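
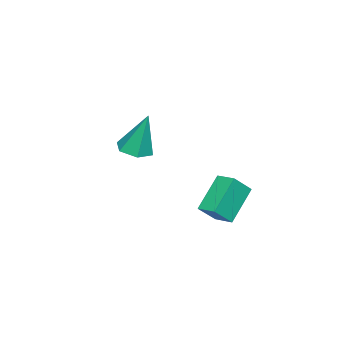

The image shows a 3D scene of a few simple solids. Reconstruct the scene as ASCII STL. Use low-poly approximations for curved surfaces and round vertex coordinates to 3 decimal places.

solid 
facet normal -0.004 -0.297 -0.955
outer loop
vertex 1.413 -1.98 -1.334
vertex 0.707 -2.43 -1.191
vertex 0.651 -1.62 -1.443
endloop
endfacet
facet normal 0.420 0.906 0.055
outer loop
vertex 1.413 -1.98 -1.334
vertex 0.651 -1.62 -1.443
vertex 0.713 -1.79 0.871
endloop
endfacet
facet normal -0.003 -0.297 -0.955
outer loop
vertex 0.651 -1.62 -1.443
vertex 0.707 -2.43 -1.191
vertex -0.056 -2.07 -1.301
endloop
endfacet
facet normal -0.524 0.848 0.076
outer loop
vertex 0.651 -1.62 -1.443
vertex -0.056 -2.07 -1.301
vertex 0.713 -1.79 0.871
endloop
endfacet
facet normal -0.003 -0.297 -0.955
outer loop
vertex -0.056 -2.07 -1.301
vertex 0.707 -2.43 -1.191
vertex -0.0 -2.88 -1.049
endloop
endfacet
facet normal -0.944 0.037 0.329
outer loop
vertex -0.056 -2.07 -1.301
vertex -0.0 -2.88 -1.049
vertex 0.713 -1.79 0.871
endloop
endfacet
facet normal -0.003 -0.296 -0.955
outer loop
vertex -0.0 -2.88 -1.049
vertex 0.707 -2.43 -1.191
vertex 0.762 -3.24 -0.94
endloop
endfacet
facet normal -0.418 -0.715 0.561
outer loop
vertex -0.0 -2.88 -1.049
vertex 0.762 -3.24 -0.94
vertex 0.713 -1.79 0.871
endloop
endfacet
facet normal -0.003 -0.296 -0.955
outer loop
vertex 0.762 -3.24 -0.94
vertex 0.707 -2.43 -1.191
vertex 1.469 -2.79 -1.082
endloop
endfacet
facet normal 0.526 -0.657 0.540
outer loop
vertex 0.762 -3.24 -0.94
vertex 1.469 -2.79 -1.082
vertex 0.713 -1.79 0.871
endloop
endfacet
facet normal -0.004 -0.297 -0.955
outer loop
vertex 1.469 -2.79 -1.082
vertex 0.707 -2.43 -1.191
vertex 1.413 -1.98 -1.334
endloop
endfacet
facet normal 0.945 0.155 0.287
outer loop
vertex 1.469 -2.79 -1.082
vertex 1.413 -1.98 -1.334
vertex 0.713 -1.79 0.871
endloop
endfacet
facet normal -0.626 0.356 -0.694
outer loop
vertex 2.25 2.753 -1.759
vertex 2.58 3.611 -1.617
vertex 3.57 2.466 -3.096
endloop
endfacet
facet normal -0.355 -0.922 -0.152
outer loop
vertex 4.34 2.029 -2.243
vertex 2.25 2.753 -1.759
vertex 3.57 2.466 -3.096
endloop
endfacet
facet normal -0.627 0.354 -0.694
outer loop
vertex 3.57 2.466 -3.096
vertex 2.58 3.611 -1.617
vertex 3.899 3.324 -2.955
endloop
endfacet
facet normal 0.694 -0.151 -0.704
outer loop
vertex 3.899 3.324 -2.955
vertex 4.34 2.029 -2.243
vertex 3.57 2.466 -3.096
endloop
endfacet
facet normal -0.694 0.151 0.704
outer loop
vertex 2.25 2.753 -1.759
vertex 3.35 3.174 -0.764
vertex 2.58 3.611 -1.617
endloop
endfacet
facet normal -0.355 -0.923 -0.152
outer loop
vertex 3.021 2.316 -0.905
vertex 2.25 2.753 -1.759
vertex 4.34 2.029 -2.243
endloop
endfacet
facet normal -0.694 0.151 0.704
outer loop
vertex 3.021 2.316 -0.905
vertex 3.35 3.174 -0.764
vertex 2.25 2.753 -1.759
endloop
endfacet
facet normal 0.355 0.922 0.152
outer loop
vertex 2.58 3.611 -1.617
vertex 3.35 3.174 -0.764
vertex 3.899 3.324 -2.955
endloop
endfacet
facet normal 0.694 -0.151 -0.704
outer loop
vertex 4.67 2.887 -2.101
vertex 4.34 2.029 -2.243
vertex 3.899 3.324 -2.955
endloop
endfacet
facet normal 0.355 0.923 0.152
outer loop
vertex 3.899 3.324 -2.955
vertex 3.35 3.174 -0.764
vertex 4.67 2.887 -2.101
endloop
endfacet
facet normal 0.626 -0.356 0.694
outer loop
vertex 4.67 2.887 -2.101
vertex 3.021 2.316 -0.905
vertex 4.34 2.029 -2.243
endloop
endfacet
facet normal 0.626 -0.354 0.694
outer loop
vertex 3.35 3.174 -0.764
vertex 3.021 2.316 -0.905
vertex 4.67 2.887 -2.101
endloop
endfacet

endsolid


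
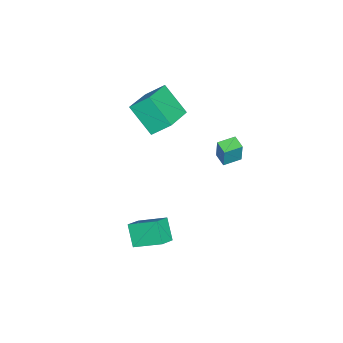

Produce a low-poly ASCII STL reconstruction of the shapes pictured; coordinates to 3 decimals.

solid 
facet normal -0.526 -0.368 0.767
outer loop
vertex 3.23 0.667 -1.123
vertex 2.303 0.922 -1.637
vertex 3.219 -0.917 -1.89
endloop
endfacet
facet normal 0.850 -0.234 0.472
outer loop
vertex 3.957 -0.402 -2.963
vertex 3.23 0.667 -1.123
vertex 3.219 -0.917 -1.89
endloop
endfacet
facet normal -0.527 -0.368 0.766
outer loop
vertex 3.219 -0.917 -1.89
vertex 2.303 0.922 -1.637
vertex 2.292 -0.661 -2.405
endloop
endfacet
facet normal -0.006 -0.900 -0.436
outer loop
vertex 2.292 -0.661 -2.405
vertex 3.957 -0.402 -2.963
vertex 3.219 -0.917 -1.89
endloop
endfacet
facet normal 0.006 0.900 0.436
outer loop
vertex 3.23 0.667 -1.123
vertex 3.041 1.437 -2.71
vertex 2.303 0.922 -1.637
endloop
endfacet
facet normal 0.850 -0.235 0.472
outer loop
vertex 3.968 1.181 -2.195
vertex 3.23 0.667 -1.123
vertex 3.957 -0.402 -2.963
endloop
endfacet
facet normal 0.006 0.900 0.436
outer loop
vertex 3.968 1.181 -2.195
vertex 3.041 1.437 -2.71
vertex 3.23 0.667 -1.123
endloop
endfacet
facet normal -0.850 0.235 -0.472
outer loop
vertex 2.303 0.922 -1.637
vertex 3.041 1.437 -2.71
vertex 2.292 -0.661 -2.405
endloop
endfacet
facet normal -0.006 -0.900 -0.436
outer loop
vertex 3.03 -0.147 -3.477
vertex 3.957 -0.402 -2.963
vertex 2.292 -0.661 -2.405
endloop
endfacet
facet normal -0.850 0.235 -0.472
outer loop
vertex 2.292 -0.661 -2.405
vertex 3.041 1.437 -2.71
vertex 3.03 -0.147 -3.477
endloop
endfacet
facet normal 0.526 0.368 -0.766
outer loop
vertex 3.03 -0.147 -3.477
vertex 3.968 1.181 -2.195
vertex 3.957 -0.402 -2.963
endloop
endfacet
facet normal 0.527 0.367 -0.766
outer loop
vertex 3.041 1.437 -2.71
vertex 3.968 1.181 -2.195
vertex 3.03 -0.147 -3.477
endloop
endfacet
facet normal -0.673 0.736 0.074
outer loop
vertex -2.9 3.08 1.088
vertex -2.302 3.644 0.918
vertex -3.178 2.963 -0.279
endloop
endfacet
facet normal -0.712 -0.672 0.202
outer loop
vertex -2.458 2.176 -0.358
vertex -2.9 3.08 1.088
vertex -3.178 2.963 -0.279
endloop
endfacet
facet normal -0.674 0.735 0.075
outer loop
vertex -3.178 2.963 -0.279
vertex -2.302 3.644 0.918
vertex -2.58 3.528 -0.449
endloop
endfacet
facet normal -0.199 -0.084 -0.977
outer loop
vertex -2.58 3.528 -0.449
vertex -2.458 2.176 -0.358
vertex -3.178 2.963 -0.279
endloop
endfacet
facet normal 0.199 0.084 0.976
outer loop
vertex -2.9 3.08 1.088
vertex -1.582 2.857 0.839
vertex -2.302 3.644 0.918
endloop
endfacet
facet normal -0.713 -0.672 0.202
outer loop
vertex -2.18 2.292 1.009
vertex -2.9 3.08 1.088
vertex -2.458 2.176 -0.358
endloop
endfacet
facet normal 0.199 0.084 0.977
outer loop
vertex -2.18 2.292 1.009
vertex -1.582 2.857 0.839
vertex -2.9 3.08 1.088
endloop
endfacet
facet normal 0.712 0.672 -0.202
outer loop
vertex -2.302 3.644 0.918
vertex -1.582 2.857 0.839
vertex -2.58 3.528 -0.449
endloop
endfacet
facet normal -0.199 -0.084 -0.976
outer loop
vertex -1.86 2.74 -0.528
vertex -2.458 2.176 -0.358
vertex -2.58 3.528 -0.449
endloop
endfacet
facet normal 0.713 0.672 -0.202
outer loop
vertex -2.58 3.528 -0.449
vertex -1.582 2.857 0.839
vertex -1.86 2.74 -0.528
endloop
endfacet
facet normal 0.673 -0.736 -0.074
outer loop
vertex -1.86 2.74 -0.528
vertex -2.18 2.292 1.009
vertex -2.458 2.176 -0.358
endloop
endfacet
facet normal 0.674 -0.735 -0.074
outer loop
vertex -1.582 2.857 0.839
vertex -2.18 2.292 1.009
vertex -1.86 2.74 -0.528
endloop
endfacet
facet normal -0.952 0.106 -0.288
outer loop
vertex -2.56 -1.784 3.671
vertex -2.725 -0.747 4.597
vertex -1.974 -0.41 2.238
endloop
endfacet
facet normal 0.118 -0.740 -0.662
outer loop
vertex 0.025 -0.633 2.843
vertex -2.56 -1.784 3.671
vertex -1.974 -0.41 2.238
endloop
endfacet
facet normal -0.952 0.107 -0.288
outer loop
vertex -1.974 -0.41 2.238
vertex -2.725 -0.747 4.597
vertex -2.138 0.627 3.165
endloop
endfacet
facet normal 0.284 0.664 -0.692
outer loop
vertex -2.138 0.627 3.165
vertex 0.025 -0.633 2.843
vertex -1.974 -0.41 2.238
endloop
endfacet
facet normal -0.284 -0.663 0.692
outer loop
vertex -2.56 -1.784 3.671
vertex -0.726 -0.97 5.202
vertex -2.725 -0.747 4.597
endloop
endfacet
facet normal 0.118 -0.740 -0.662
outer loop
vertex -0.562 -2.007 4.275
vertex -2.56 -1.784 3.671
vertex 0.025 -0.633 2.843
endloop
endfacet
facet normal -0.283 -0.664 0.692
outer loop
vertex -0.562 -2.007 4.275
vertex -0.726 -0.97 5.202
vertex -2.56 -1.784 3.671
endloop
endfacet
facet normal -0.118 0.740 0.662
outer loop
vertex -2.725 -0.747 4.597
vertex -0.726 -0.97 5.202
vertex -2.138 0.627 3.165
endloop
endfacet
facet normal 0.283 0.663 -0.692
outer loop
vertex -0.14 0.404 3.769
vertex 0.025 -0.633 2.843
vertex -2.138 0.627 3.165
endloop
endfacet
facet normal -0.117 0.740 0.662
outer loop
vertex -2.138 0.627 3.165
vertex -0.726 -0.97 5.202
vertex -0.14 0.404 3.769
endloop
endfacet
facet normal 0.952 -0.106 0.288
outer loop
vertex -0.14 0.404 3.769
vertex -0.562 -2.007 4.275
vertex 0.025 -0.633 2.843
endloop
endfacet
facet normal 0.952 -0.106 0.287
outer loop
vertex -0.726 -0.97 5.202
vertex -0.562 -2.007 4.275
vertex -0.14 0.404 3.769
endloop
endfacet

endsolid


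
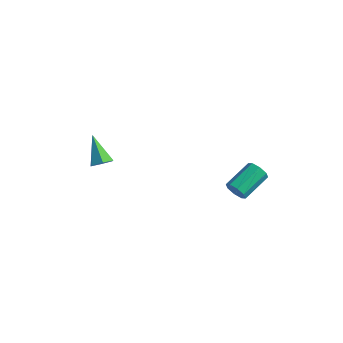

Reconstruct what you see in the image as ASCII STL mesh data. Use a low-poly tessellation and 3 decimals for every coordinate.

solid 
facet normal -0.089 -0.921 -0.379
outer loop
vertex 2.199 2.72 -3.161
vertex 1.879 3.0 -3.766
vertex 2.575 2.85 -3.565
endloop
endfacet
facet normal 0.743 -0.315 0.590
outer loop
vertex 2.199 2.72 -3.161
vertex 2.575 2.85 -3.565
vertex 2.382 4.6 -2.388
endloop
endfacet
facet normal 0.744 -0.315 0.590
outer loop
vertex 2.382 4.6 -2.388
vertex 2.575 2.85 -3.565
vertex 2.757 4.729 -2.792
endloop
endfacet
facet normal 0.090 0.921 0.378
outer loop
vertex 2.382 4.6 -2.388
vertex 2.757 4.729 -2.792
vertex 2.061 4.88 -2.994
endloop
endfacet
facet normal -0.089 -0.921 -0.379
outer loop
vertex 2.575 2.85 -3.565
vertex 1.879 3.0 -3.766
vertex 2.542 3.068 -4.087
endloop
endfacet
facet normal 0.994 -0.060 -0.088
outer loop
vertex 2.575 2.85 -3.565
vertex 2.542 3.068 -4.087
vertex 2.757 4.729 -2.792
endloop
endfacet
facet normal 0.994 -0.061 -0.087
outer loop
vertex 2.757 4.729 -2.792
vertex 2.542 3.068 -4.087
vertex 2.725 4.947 -3.314
endloop
endfacet
facet normal 0.090 0.921 0.379
outer loop
vertex 2.757 4.729 -2.792
vertex 2.725 4.947 -3.314
vertex 2.061 4.88 -2.994
endloop
endfacet
facet normal -0.089 -0.921 -0.379
outer loop
vertex 2.542 3.068 -4.087
vertex 1.879 3.0 -3.766
vertex 2.121 3.246 -4.421
endloop
endfacet
facet normal 0.663 0.229 -0.713
outer loop
vertex 2.542 3.068 -4.087
vertex 2.121 3.246 -4.421
vertex 2.725 4.947 -3.314
endloop
endfacet
facet normal 0.663 0.229 -0.713
outer loop
vertex 2.725 4.947 -3.314
vertex 2.121 3.246 -4.421
vertex 2.304 5.125 -3.648
endloop
endfacet
facet normal 0.089 0.921 0.378
outer loop
vertex 2.725 4.947 -3.314
vertex 2.304 5.125 -3.648
vertex 2.061 4.88 -2.994
endloop
endfacet
facet normal -0.089 -0.921 -0.379
outer loop
vertex 2.121 3.246 -4.421
vertex 1.879 3.0 -3.766
vertex 1.558 3.28 -4.372
endloop
endfacet
facet normal -0.057 0.385 -0.921
outer loop
vertex 2.121 3.246 -4.421
vertex 1.558 3.28 -4.372
vertex 2.304 5.125 -3.648
endloop
endfacet
facet normal -0.056 0.384 -0.921
outer loop
vertex 2.304 5.125 -3.648
vertex 1.558 3.28 -4.372
vertex 1.741 5.16 -3.599
endloop
endfacet
facet normal 0.090 0.921 0.379
outer loop
vertex 2.304 5.125 -3.648
vertex 1.741 5.16 -3.599
vertex 2.061 4.88 -2.994
endloop
endfacet
facet normal -0.090 -0.921 -0.378
outer loop
vertex 1.558 3.28 -4.372
vertex 1.879 3.0 -3.766
vertex 1.183 3.151 -3.968
endloop
endfacet
facet normal -0.744 0.315 -0.590
outer loop
vertex 1.558 3.28 -4.372
vertex 1.183 3.151 -3.968
vertex 1.741 5.16 -3.599
endloop
endfacet
facet normal -0.743 0.315 -0.590
outer loop
vertex 1.741 5.16 -3.599
vertex 1.183 3.151 -3.968
vertex 1.365 5.03 -3.195
endloop
endfacet
facet normal 0.089 0.921 0.379
outer loop
vertex 1.741 5.16 -3.599
vertex 1.365 5.03 -3.195
vertex 2.061 4.88 -2.994
endloop
endfacet
facet normal -0.090 -0.921 -0.379
outer loop
vertex 1.183 3.151 -3.968
vertex 1.879 3.0 -3.766
vertex 1.215 2.933 -3.446
endloop
endfacet
facet normal -0.994 0.061 0.086
outer loop
vertex 1.183 3.151 -3.968
vertex 1.215 2.933 -3.446
vertex 1.365 5.03 -3.195
endloop
endfacet
facet normal -0.994 0.061 0.088
outer loop
vertex 1.365 5.03 -3.195
vertex 1.215 2.933 -3.446
vertex 1.398 4.812 -2.673
endloop
endfacet
facet normal 0.089 0.921 0.379
outer loop
vertex 1.365 5.03 -3.195
vertex 1.398 4.812 -2.673
vertex 2.061 4.88 -2.994
endloop
endfacet
facet normal -0.089 -0.921 -0.378
outer loop
vertex 1.215 2.933 -3.446
vertex 1.879 3.0 -3.766
vertex 1.636 2.755 -3.112
endloop
endfacet
facet normal -0.663 -0.229 0.713
outer loop
vertex 1.215 2.933 -3.446
vertex 1.636 2.755 -3.112
vertex 1.398 4.812 -2.673
endloop
endfacet
facet normal -0.663 -0.229 0.713
outer loop
vertex 1.398 4.812 -2.673
vertex 1.636 2.755 -3.112
vertex 1.819 4.634 -2.339
endloop
endfacet
facet normal 0.089 0.921 0.379
outer loop
vertex 1.398 4.812 -2.673
vertex 1.819 4.634 -2.339
vertex 2.061 4.88 -2.994
endloop
endfacet
facet normal -0.090 -0.921 -0.379
outer loop
vertex 1.636 2.755 -3.112
vertex 1.879 3.0 -3.766
vertex 2.199 2.72 -3.161
endloop
endfacet
facet normal 0.056 -0.385 0.921
outer loop
vertex 1.636 2.755 -3.112
vertex 2.199 2.72 -3.161
vertex 1.819 4.634 -2.339
endloop
endfacet
facet normal 0.057 -0.384 0.921
outer loop
vertex 1.819 4.634 -2.339
vertex 2.199 2.72 -3.161
vertex 2.382 4.6 -2.388
endloop
endfacet
facet normal 0.089 0.921 0.379
outer loop
vertex 1.819 4.634 -2.339
vertex 2.382 4.6 -2.388
vertex 2.061 4.88 -2.994
endloop
endfacet
facet normal 0.626 -0.327 -0.708
outer loop
vertex -2.016 -3.972 1.394
vertex -2.397 -3.62 0.895
vertex -1.849 -3.292 1.228
endloop
endfacet
facet normal 0.521 0.080 0.850
outer loop
vertex -2.016 -3.972 1.394
vertex -1.849 -3.292 1.228
vertex -3.623 -2.98 2.285
endloop
endfacet
facet normal 0.626 -0.325 -0.709
outer loop
vertex -1.849 -3.292 1.228
vertex -2.397 -3.62 0.895
vertex -2.231 -2.939 0.729
endloop
endfacet
facet normal 0.357 0.869 0.342
outer loop
vertex -1.849 -3.292 1.228
vertex -2.231 -2.939 0.729
vertex -3.623 -2.98 2.285
endloop
endfacet
facet normal 0.625 -0.325 -0.710
outer loop
vertex -2.231 -2.939 0.729
vertex -2.397 -3.62 0.895
vertex -2.779 -3.267 0.397
endloop
endfacet
facet normal -0.354 0.888 -0.293
outer loop
vertex -2.231 -2.939 0.729
vertex -2.779 -3.267 0.397
vertex -3.623 -2.98 2.285
endloop
endfacet
facet normal 0.625 -0.325 -0.710
outer loop
vertex -2.779 -3.267 0.397
vertex -2.397 -3.62 0.895
vertex -2.945 -3.948 0.563
endloop
endfacet
facet normal -0.900 0.117 -0.420
outer loop
vertex -2.779 -3.267 0.397
vertex -2.945 -3.948 0.563
vertex -3.623 -2.98 2.285
endloop
endfacet
facet normal 0.625 -0.327 -0.709
outer loop
vertex -2.945 -3.948 0.563
vertex -2.397 -3.62 0.895
vertex -2.564 -4.3 1.061
endloop
endfacet
facet normal -0.736 -0.672 0.088
outer loop
vertex -2.945 -3.948 0.563
vertex -2.564 -4.3 1.061
vertex -3.623 -2.98 2.285
endloop
endfacet
facet normal 0.626 -0.327 -0.708
outer loop
vertex -2.564 -4.3 1.061
vertex -2.397 -3.62 0.895
vertex -2.016 -3.972 1.394
endloop
endfacet
facet normal -0.026 -0.691 0.723
outer loop
vertex -2.564 -4.3 1.061
vertex -2.016 -3.972 1.394
vertex -3.623 -2.98 2.285
endloop
endfacet

endsolid


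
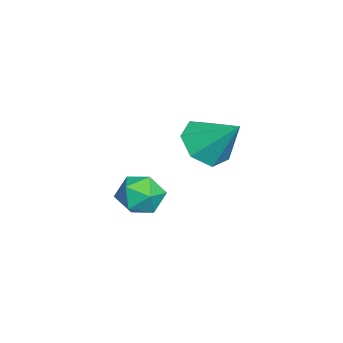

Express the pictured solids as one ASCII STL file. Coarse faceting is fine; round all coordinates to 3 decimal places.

solid 
facet normal -0.326 -0.658 -0.678
outer loop
vertex -0.676 -0.93 2.47
vertex -1.464 -0.624 2.552
vertex -0.852 -0.376 2.017
endloop
endfacet
facet normal 0.961 0.276 -0.036
outer loop
vertex -0.676 -0.93 2.47
vertex -0.852 -0.376 2.017
vertex -0.996 0.324 3.528
endloop
endfacet
facet normal -0.325 -0.660 -0.678
outer loop
vertex -0.852 -0.376 2.017
vertex -1.464 -0.624 2.552
vertex -1.49 -0.009 1.966
endloop
endfacet
facet normal 0.491 0.808 -0.327
outer loop
vertex -0.852 -0.376 2.017
vertex -1.49 -0.009 1.966
vertex -0.996 0.324 3.528
endloop
endfacet
facet normal -0.325 -0.659 -0.678
outer loop
vertex -1.49 -0.009 1.966
vertex -1.464 -0.624 2.552
vertex -2.108 -0.105 2.356
endloop
endfacet
facet normal -0.233 0.964 -0.132
outer loop
vertex -1.49 -0.009 1.966
vertex -2.108 -0.105 2.356
vertex -0.996 0.324 3.528
endloop
endfacet
facet normal -0.325 -0.659 -0.678
outer loop
vertex -2.108 -0.105 2.356
vertex -1.464 -0.624 2.552
vertex -2.242 -0.592 2.894
endloop
endfacet
facet normal -0.666 0.628 0.402
outer loop
vertex -2.108 -0.105 2.356
vertex -2.242 -0.592 2.894
vertex -0.996 0.324 3.528
endloop
endfacet
facet normal -0.326 -0.658 -0.679
outer loop
vertex -2.242 -0.592 2.894
vertex -1.464 -0.624 2.552
vertex -1.79 -1.104 3.173
endloop
endfacet
facet normal -0.482 0.051 0.875
outer loop
vertex -2.242 -0.592 2.894
vertex -1.79 -1.104 3.173
vertex -0.996 0.324 3.528
endloop
endfacet
facet normal -0.325 -0.658 -0.679
outer loop
vertex -1.79 -1.104 3.173
vertex -1.464 -0.624 2.552
vertex -1.093 -1.254 2.985
endloop
endfacet
facet normal 0.179 -0.330 0.927
outer loop
vertex -1.79 -1.104 3.173
vertex -1.093 -1.254 2.985
vertex -0.996 0.324 3.528
endloop
endfacet
facet normal -0.326 -0.658 -0.678
outer loop
vertex -1.093 -1.254 2.985
vertex -1.464 -0.624 2.552
vertex -0.676 -0.93 2.47
endloop
endfacet
facet normal 0.822 -0.230 0.521
outer loop
vertex -1.093 -1.254 2.985
vertex -0.676 -0.93 2.47
vertex -0.996 0.324 3.528
endloop
endfacet
facet normal -0.930 0.102 -0.353
outer loop
vertex -3.016 -2.251 -0.856
vertex -3.186 -2.972 -0.616
vertex -3.3 -2.367 -0.141
endloop
endfacet
facet normal -0.665 0.732 -0.146
outer loop
vertex -3.016 -2.251 -0.856
vertex -3.3 -2.367 -0.141
vertex -2.719 -1.861 -0.252
endloop
endfacet
facet normal -0.068 0.853 -0.517
outer loop
vertex -3.016 -2.251 -0.856
vertex -2.719 -1.861 -0.252
vertex -2.246 -2.153 -0.796
endloop
endfacet
facet normal 0.037 0.297 -0.954
outer loop
vertex -3.016 -2.251 -0.856
vertex -2.246 -2.153 -0.796
vertex -2.534 -2.84 -1.021
endloop
endfacet
facet normal -0.496 -0.167 -0.852
outer loop
vertex -3.016 -2.251 -0.856
vertex -2.534 -2.84 -1.021
vertex -3.186 -2.972 -0.616
endloop
endfacet
facet normal -0.490 0.682 0.543
outer loop
vertex -2.719 -1.861 -0.252
vertex -3.3 -2.367 -0.141
vertex -2.706 -2.34 0.361
endloop
endfacet
facet normal -0.918 -0.337 0.210
outer loop
vertex -3.3 -2.367 -0.141
vertex -3.186 -2.972 -0.616
vertex -2.994 -3.027 0.136
endloop
endfacet
facet normal -0.215 -0.772 -0.598
outer loop
vertex -3.186 -2.972 -0.616
vertex -2.534 -2.84 -1.021
vertex -2.521 -3.319 -0.408
endloop
endfacet
facet normal 0.646 -0.021 -0.763
outer loop
vertex -2.534 -2.84 -1.021
vertex -2.246 -2.153 -0.796
vertex -1.94 -2.813 -0.519
endloop
endfacet
facet normal 0.476 0.878 -0.057
outer loop
vertex -2.246 -2.153 -0.796
vertex -2.719 -1.861 -0.252
vertex -2.054 -2.208 -0.044
endloop
endfacet
facet normal -0.037 -0.297 0.954
outer loop
vertex -2.224 -2.929 0.196
vertex -2.706 -2.34 0.361
vertex -2.994 -3.027 0.136
endloop
endfacet
facet normal 0.068 -0.853 0.517
outer loop
vertex -2.224 -2.929 0.196
vertex -2.994 -3.027 0.136
vertex -2.521 -3.319 -0.408
endloop
endfacet
facet normal 0.665 -0.732 0.146
outer loop
vertex -2.224 -2.929 0.196
vertex -2.521 -3.319 -0.408
vertex -1.94 -2.813 -0.519
endloop
endfacet
facet normal 0.930 -0.102 0.353
outer loop
vertex -2.224 -2.929 0.196
vertex -1.94 -2.813 -0.519
vertex -2.054 -2.208 -0.044
endloop
endfacet
facet normal 0.496 0.167 0.852
outer loop
vertex -2.224 -2.929 0.196
vertex -2.054 -2.208 -0.044
vertex -2.706 -2.34 0.361
endloop
endfacet
facet normal -0.646 0.021 0.763
outer loop
vertex -2.994 -3.027 0.136
vertex -2.706 -2.34 0.361
vertex -3.3 -2.367 -0.141
endloop
endfacet
facet normal -0.476 -0.878 0.057
outer loop
vertex -2.521 -3.319 -0.408
vertex -2.994 -3.027 0.136
vertex -3.186 -2.972 -0.616
endloop
endfacet
facet normal 0.490 -0.682 -0.543
outer loop
vertex -1.94 -2.813 -0.519
vertex -2.521 -3.319 -0.408
vertex -2.534 -2.84 -1.021
endloop
endfacet
facet normal 0.918 0.337 -0.210
outer loop
vertex -2.054 -2.208 -0.044
vertex -1.94 -2.813 -0.519
vertex -2.246 -2.153 -0.796
endloop
endfacet
facet normal 0.215 0.772 0.598
outer loop
vertex -2.706 -2.34 0.361
vertex -2.054 -2.208 -0.044
vertex -2.719 -1.861 -0.252
endloop
endfacet

endsolid


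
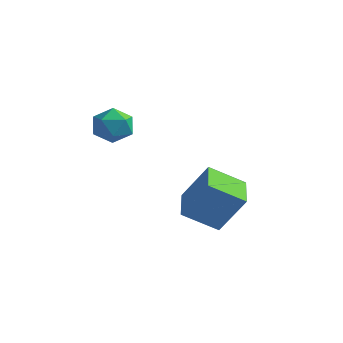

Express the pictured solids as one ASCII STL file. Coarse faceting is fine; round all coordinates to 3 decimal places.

solid 
facet normal -0.666 0.720 0.196
outer loop
vertex 0.014 -1.92 -2.408
vertex 1.008 -1.453 -0.748
vertex 0.974 -0.79 -3.3
endloop
endfacet
facet normal -0.499 -0.235 -0.834
outer loop
vertex 2.172 -2.087 -3.652
vertex 0.014 -1.92 -2.408
vertex 0.974 -0.79 -3.3
endloop
endfacet
facet normal -0.665 0.720 0.196
outer loop
vertex 0.974 -0.79 -3.3
vertex 1.008 -1.453 -0.748
vertex 1.968 -0.324 -1.64
endloop
endfacet
facet normal 0.555 0.653 -0.516
outer loop
vertex 1.968 -0.324 -1.64
vertex 2.172 -2.087 -3.652
vertex 0.974 -0.79 -3.3
endloop
endfacet
facet normal -0.555 -0.653 0.516
outer loop
vertex 0.014 -1.92 -2.408
vertex 2.206 -2.75 -1.1
vertex 1.008 -1.453 -0.748
endloop
endfacet
facet normal -0.499 -0.235 -0.834
outer loop
vertex 1.212 -3.216 -2.76
vertex 0.014 -1.92 -2.408
vertex 2.172 -2.087 -3.652
endloop
endfacet
facet normal -0.555 -0.653 0.516
outer loop
vertex 1.212 -3.216 -2.76
vertex 2.206 -2.75 -1.1
vertex 0.014 -1.92 -2.408
endloop
endfacet
facet normal 0.499 0.235 0.834
outer loop
vertex 1.008 -1.453 -0.748
vertex 2.206 -2.75 -1.1
vertex 1.968 -0.324 -1.64
endloop
endfacet
facet normal 0.555 0.653 -0.516
outer loop
vertex 3.166 -1.62 -1.992
vertex 2.172 -2.087 -3.652
vertex 1.968 -0.324 -1.64
endloop
endfacet
facet normal 0.499 0.235 0.834
outer loop
vertex 1.968 -0.324 -1.64
vertex 2.206 -2.75 -1.1
vertex 3.166 -1.62 -1.992
endloop
endfacet
facet normal 0.665 -0.720 -0.196
outer loop
vertex 3.166 -1.62 -1.992
vertex 1.212 -3.216 -2.76
vertex 2.172 -2.087 -3.652
endloop
endfacet
facet normal 0.665 -0.720 -0.196
outer loop
vertex 2.206 -2.75 -1.1
vertex 1.212 -3.216 -2.76
vertex 3.166 -1.62 -1.992
endloop
endfacet
facet normal -0.663 0.144 0.734
outer loop
vertex -3.251 -2.517 1.34
vertex -3.358 -3.463 1.429
vertex -2.691 -3.007 1.942
endloop
endfacet
facet normal -0.184 0.672 0.718
outer loop
vertex -3.251 -2.517 1.34
vertex -2.691 -3.007 1.942
vertex -2.316 -2.319 1.394
endloop
endfacet
facet normal -0.211 0.975 0.072
outer loop
vertex -3.251 -2.517 1.34
vertex -2.316 -2.319 1.394
vertex -2.751 -2.35 0.542
endloop
endfacet
facet normal -0.708 0.634 -0.311
outer loop
vertex -3.251 -2.517 1.34
vertex -2.751 -2.35 0.542
vertex -3.394 -3.057 0.564
endloop
endfacet
facet normal -0.988 0.121 0.098
outer loop
vertex -3.251 -2.517 1.34
vertex -3.394 -3.057 0.564
vertex -3.358 -3.463 1.429
endloop
endfacet
facet normal 0.464 0.383 0.799
outer loop
vertex -2.316 -2.319 1.394
vertex -2.691 -3.007 1.942
vertex -1.846 -3.143 1.516
endloop
endfacet
facet normal -0.313 -0.470 0.825
outer loop
vertex -2.691 -3.007 1.942
vertex -3.358 -3.463 1.429
vertex -2.489 -3.85 1.538
endloop
endfacet
facet normal -0.837 -0.508 -0.203
outer loop
vertex -3.358 -3.463 1.429
vertex -3.394 -3.057 0.564
vertex -2.924 -3.881 0.686
endloop
endfacet
facet normal -0.384 0.323 -0.865
outer loop
vertex -3.394 -3.057 0.564
vertex -2.751 -2.35 0.542
vertex -2.549 -3.193 0.138
endloop
endfacet
facet normal 0.420 0.874 -0.246
outer loop
vertex -2.751 -2.35 0.542
vertex -2.316 -2.319 1.394
vertex -1.882 -2.737 0.651
endloop
endfacet
facet normal 0.708 -0.634 0.311
outer loop
vertex -1.989 -3.683 0.74
vertex -1.846 -3.143 1.516
vertex -2.489 -3.85 1.538
endloop
endfacet
facet normal 0.211 -0.975 -0.072
outer loop
vertex -1.989 -3.683 0.74
vertex -2.489 -3.85 1.538
vertex -2.924 -3.881 0.686
endloop
endfacet
facet normal 0.184 -0.672 -0.718
outer loop
vertex -1.989 -3.683 0.74
vertex -2.924 -3.881 0.686
vertex -2.549 -3.193 0.138
endloop
endfacet
facet normal 0.663 -0.144 -0.734
outer loop
vertex -1.989 -3.683 0.74
vertex -2.549 -3.193 0.138
vertex -1.882 -2.737 0.651
endloop
endfacet
facet normal 0.988 -0.121 -0.098
outer loop
vertex -1.989 -3.683 0.74
vertex -1.882 -2.737 0.651
vertex -1.846 -3.143 1.516
endloop
endfacet
facet normal 0.384 -0.323 0.865
outer loop
vertex -2.489 -3.85 1.538
vertex -1.846 -3.143 1.516
vertex -2.691 -3.007 1.942
endloop
endfacet
facet normal -0.420 -0.874 0.246
outer loop
vertex -2.924 -3.881 0.686
vertex -2.489 -3.85 1.538
vertex -3.358 -3.463 1.429
endloop
endfacet
facet normal -0.464 -0.383 -0.799
outer loop
vertex -2.549 -3.193 0.138
vertex -2.924 -3.881 0.686
vertex -3.394 -3.057 0.564
endloop
endfacet
facet normal 0.313 0.470 -0.825
outer loop
vertex -1.882 -2.737 0.651
vertex -2.549 -3.193 0.138
vertex -2.751 -2.35 0.542
endloop
endfacet
facet normal 0.837 0.508 0.203
outer loop
vertex -1.846 -3.143 1.516
vertex -1.882 -2.737 0.651
vertex -2.316 -2.319 1.394
endloop
endfacet

endsolid


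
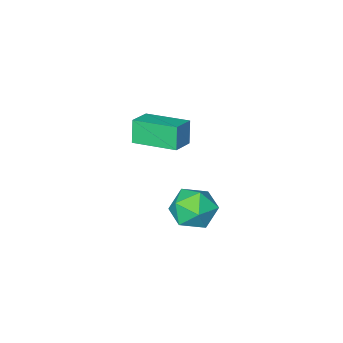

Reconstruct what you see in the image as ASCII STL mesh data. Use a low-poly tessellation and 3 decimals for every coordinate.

solid 
facet normal -0.852 -0.433 -0.296
outer loop
vertex -2.637 -3.063 1.861
vertex -3.597 -1.35 2.119
vertex -2.408 -2.77 0.773
endloop
endfacet
facet normal 0.485 -0.865 -0.131
outer loop
vertex -1.463 -2.29 1.101
vertex -2.637 -3.063 1.861
vertex -2.408 -2.77 0.773
endloop
endfacet
facet normal -0.852 -0.433 -0.295
outer loop
vertex -2.408 -2.77 0.773
vertex -3.597 -1.35 2.119
vertex -3.368 -1.058 1.031
endloop
endfacet
facet normal 0.199 0.254 -0.946
outer loop
vertex -3.368 -1.058 1.031
vertex -1.463 -2.29 1.101
vertex -2.408 -2.77 0.773
endloop
endfacet
facet normal -0.199 -0.254 0.946
outer loop
vertex -2.637 -3.063 1.861
vertex -2.652 -0.87 2.447
vertex -3.597 -1.35 2.119
endloop
endfacet
facet normal 0.485 -0.865 -0.130
outer loop
vertex -1.692 -2.582 2.189
vertex -2.637 -3.063 1.861
vertex -1.463 -2.29 1.101
endloop
endfacet
facet normal -0.199 -0.254 0.946
outer loop
vertex -1.692 -2.582 2.189
vertex -2.652 -0.87 2.447
vertex -2.637 -3.063 1.861
endloop
endfacet
facet normal -0.485 0.865 0.130
outer loop
vertex -3.597 -1.35 2.119
vertex -2.652 -0.87 2.447
vertex -3.368 -1.058 1.031
endloop
endfacet
facet normal 0.199 0.254 -0.946
outer loop
vertex -2.423 -0.577 1.359
vertex -1.463 -2.29 1.101
vertex -3.368 -1.058 1.031
endloop
endfacet
facet normal -0.485 0.864 0.131
outer loop
vertex -3.368 -1.058 1.031
vertex -2.652 -0.87 2.447
vertex -2.423 -0.577 1.359
endloop
endfacet
facet normal 0.852 0.433 0.295
outer loop
vertex -2.423 -0.577 1.359
vertex -1.692 -2.582 2.189
vertex -1.463 -2.29 1.101
endloop
endfacet
facet normal 0.852 0.433 0.296
outer loop
vertex -2.652 -0.87 2.447
vertex -1.692 -2.582 2.189
vertex -2.423 -0.577 1.359
endloop
endfacet
facet normal -0.139 0.990 0.001
outer loop
vertex -1.095 3.363 0.107
vertex -1.746 3.271 0.914
vertex -0.728 3.414 1.08
endloop
endfacet
facet normal 0.513 0.825 -0.237
outer loop
vertex -1.095 3.363 0.107
vertex -0.728 3.414 1.08
vertex -0.206 2.881 0.354
endloop
endfacet
facet normal 0.440 0.399 -0.805
outer loop
vertex -1.095 3.363 0.107
vertex -0.206 2.881 0.354
vertex -0.901 2.408 -0.26
endloop
endfacet
facet normal -0.258 0.300 -0.918
outer loop
vertex -1.095 3.363 0.107
vertex -0.901 2.408 -0.26
vertex -1.852 2.649 0.086
endloop
endfacet
facet normal -0.616 0.666 -0.421
outer loop
vertex -1.095 3.363 0.107
vertex -1.852 2.649 0.086
vertex -1.746 3.271 0.914
endloop
endfacet
facet normal 0.847 0.455 0.275
outer loop
vertex -0.206 2.881 0.354
vertex -0.728 3.414 1.08
vertex -0.308 2.491 1.314
endloop
endfacet
facet normal -0.209 0.723 0.659
outer loop
vertex -0.728 3.414 1.08
vertex -1.746 3.271 0.914
vertex -1.259 2.732 1.66
endloop
endfacet
facet normal -0.980 0.198 -0.024
outer loop
vertex -1.746 3.271 0.914
vertex -1.852 2.649 0.086
vertex -1.954 2.259 1.046
endloop
endfacet
facet normal -0.401 -0.392 -0.828
outer loop
vertex -1.852 2.649 0.086
vertex -0.901 2.408 -0.26
vertex -1.432 1.726 0.32
endloop
endfacet
facet normal 0.728 -0.234 -0.644
outer loop
vertex -0.901 2.408 -0.26
vertex -0.206 2.881 0.354
vertex -0.414 1.869 0.486
endloop
endfacet
facet normal 0.258 -0.300 0.918
outer loop
vertex -1.065 1.777 1.293
vertex -0.308 2.491 1.314
vertex -1.259 2.732 1.66
endloop
endfacet
facet normal -0.440 -0.399 0.805
outer loop
vertex -1.065 1.777 1.293
vertex -1.259 2.732 1.66
vertex -1.954 2.259 1.046
endloop
endfacet
facet normal -0.513 -0.825 0.237
outer loop
vertex -1.065 1.777 1.293
vertex -1.954 2.259 1.046
vertex -1.432 1.726 0.32
endloop
endfacet
facet normal 0.139 -0.990 -0.001
outer loop
vertex -1.065 1.777 1.293
vertex -1.432 1.726 0.32
vertex -0.414 1.869 0.486
endloop
endfacet
facet normal 0.616 -0.666 0.421
outer loop
vertex -1.065 1.777 1.293
vertex -0.414 1.869 0.486
vertex -0.308 2.491 1.314
endloop
endfacet
facet normal 0.401 0.392 0.828
outer loop
vertex -1.259 2.732 1.66
vertex -0.308 2.491 1.314
vertex -0.728 3.414 1.08
endloop
endfacet
facet normal -0.728 0.234 0.644
outer loop
vertex -1.954 2.259 1.046
vertex -1.259 2.732 1.66
vertex -1.746 3.271 0.914
endloop
endfacet
facet normal -0.847 -0.455 -0.275
outer loop
vertex -1.432 1.726 0.32
vertex -1.954 2.259 1.046
vertex -1.852 2.649 0.086
endloop
endfacet
facet normal 0.209 -0.723 -0.659
outer loop
vertex -0.414 1.869 0.486
vertex -1.432 1.726 0.32
vertex -0.901 2.408 -0.26
endloop
endfacet
facet normal 0.980 -0.198 0.024
outer loop
vertex -0.308 2.491 1.314
vertex -0.414 1.869 0.486
vertex -0.206 2.881 0.354
endloop
endfacet

endsolid


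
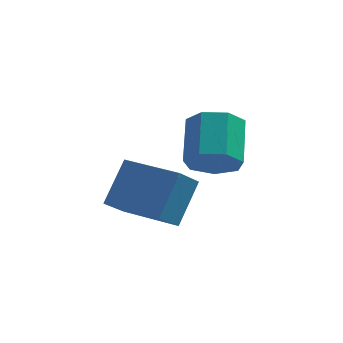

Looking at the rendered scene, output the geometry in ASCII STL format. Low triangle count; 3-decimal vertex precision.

solid 
facet normal 0.019 -0.822 -0.569
outer loop
vertex 4.704 -0.401 -1.094
vertex 3.787 -0.298 -1.273
vertex 4.519 0.048 -1.749
endloop
endfacet
facet normal 0.974 0.144 -0.176
outer loop
vertex 4.704 -0.401 -1.094
vertex 4.519 0.048 -1.749
vertex 4.67 1.055 -0.087
endloop
endfacet
facet normal 0.974 0.143 -0.175
outer loop
vertex 4.67 1.055 -0.087
vertex 4.519 0.048 -1.749
vertex 4.486 1.504 -0.743
endloop
endfacet
facet normal -0.019 0.823 0.568
outer loop
vertex 4.67 1.055 -0.087
vertex 4.486 1.504 -0.743
vertex 3.753 1.158 -0.267
endloop
endfacet
facet normal 0.019 -0.822 -0.569
outer loop
vertex 4.519 0.048 -1.749
vertex 3.787 -0.298 -1.273
vertex 3.784 0.237 -2.046
endloop
endfacet
facet normal 0.432 0.519 -0.738
outer loop
vertex 4.519 0.048 -1.749
vertex 3.784 0.237 -2.046
vertex 4.486 1.504 -0.743
endloop
endfacet
facet normal 0.431 0.520 -0.738
outer loop
vertex 4.486 1.504 -0.743
vertex 3.784 0.237 -2.046
vertex 3.75 1.692 -1.04
endloop
endfacet
facet normal -0.019 0.823 0.568
outer loop
vertex 4.486 1.504 -0.743
vertex 3.75 1.692 -1.04
vertex 3.753 1.158 -0.267
endloop
endfacet
facet normal 0.019 -0.822 -0.569
outer loop
vertex 3.784 0.237 -2.046
vertex 3.787 -0.298 -1.273
vertex 3.05 0.023 -1.761
endloop
endfacet
facet normal -0.436 0.505 -0.745
outer loop
vertex 3.784 0.237 -2.046
vertex 3.05 0.023 -1.761
vertex 3.75 1.692 -1.04
endloop
endfacet
facet normal -0.437 0.505 -0.745
outer loop
vertex 3.75 1.692 -1.04
vertex 3.05 0.023 -1.761
vertex 3.017 1.478 -0.755
endloop
endfacet
facet normal -0.019 0.823 0.568
outer loop
vertex 3.75 1.692 -1.04
vertex 3.017 1.478 -0.755
vertex 3.753 1.158 -0.267
endloop
endfacet
facet normal 0.019 -0.822 -0.569
outer loop
vertex 3.05 0.023 -1.761
vertex 3.787 -0.298 -1.273
vertex 2.871 -0.433 -1.108
endloop
endfacet
facet normal -0.975 0.110 -0.191
outer loop
vertex 3.05 0.023 -1.761
vertex 2.871 -0.433 -1.108
vertex 3.017 1.478 -0.755
endloop
endfacet
facet normal -0.975 0.110 -0.191
outer loop
vertex 3.017 1.478 -0.755
vertex 2.871 -0.433 -1.108
vertex 2.838 1.023 -0.102
endloop
endfacet
facet normal -0.019 0.823 0.568
outer loop
vertex 3.017 1.478 -0.755
vertex 2.838 1.023 -0.102
vertex 3.753 1.158 -0.267
endloop
endfacet
facet normal 0.019 -0.823 -0.568
outer loop
vertex 2.871 -0.433 -1.108
vertex 3.787 -0.298 -1.273
vertex 3.382 -0.786 -0.58
endloop
endfacet
facet normal -0.779 -0.368 0.508
outer loop
vertex 2.871 -0.433 -1.108
vertex 3.382 -0.786 -0.58
vertex 2.838 1.023 -0.102
endloop
endfacet
facet normal -0.780 -0.368 0.506
outer loop
vertex 2.838 1.023 -0.102
vertex 3.382 -0.786 -0.58
vertex 3.348 0.669 0.427
endloop
endfacet
facet normal -0.019 0.822 0.569
outer loop
vertex 2.838 1.023 -0.102
vertex 3.348 0.669 0.427
vertex 3.753 1.158 -0.267
endloop
endfacet
facet normal 0.019 -0.823 -0.568
outer loop
vertex 3.382 -0.786 -0.58
vertex 3.787 -0.298 -1.273
vertex 4.197 -0.772 -0.573
endloop
endfacet
facet normal 0.003 -0.569 0.822
outer loop
vertex 3.382 -0.786 -0.58
vertex 4.197 -0.772 -0.573
vertex 3.348 0.669 0.427
endloop
endfacet
facet normal 0.004 -0.569 0.823
outer loop
vertex 3.348 0.669 0.427
vertex 4.197 -0.772 -0.573
vertex 4.164 0.683 0.433
endloop
endfacet
facet normal -0.018 0.822 0.569
outer loop
vertex 3.348 0.669 0.427
vertex 4.164 0.683 0.433
vertex 3.753 1.158 -0.267
endloop
endfacet
facet normal 0.018 -0.823 -0.568
outer loop
vertex 4.197 -0.772 -0.573
vertex 3.787 -0.298 -1.273
vertex 4.704 -0.401 -1.094
endloop
endfacet
facet normal 0.783 -0.341 0.519
outer loop
vertex 4.197 -0.772 -0.573
vertex 4.704 -0.401 -1.094
vertex 4.164 0.683 0.433
endloop
endfacet
facet normal 0.784 -0.341 0.519
outer loop
vertex 4.164 0.683 0.433
vertex 4.704 -0.401 -1.094
vertex 4.67 1.055 -0.087
endloop
endfacet
facet normal -0.019 0.822 0.569
outer loop
vertex 4.164 0.683 0.433
vertex 4.67 1.055 -0.087
vertex 3.753 1.158 -0.267
endloop
endfacet
facet normal -0.388 -0.646 0.658
outer loop
vertex 2.939 -2.32 -0.53
vertex 1.201 -1.354 -0.606
vertex 2.427 -3.346 -1.838
endloop
endfacet
facet normal 0.874 -0.485 0.038
outer loop
vertex 2.919 -2.526 -2.674
vertex 2.939 -2.32 -0.53
vertex 2.427 -3.346 -1.838
endloop
endfacet
facet normal -0.388 -0.646 0.658
outer loop
vertex 2.427 -3.346 -1.838
vertex 1.201 -1.354 -0.606
vertex 0.688 -2.38 -1.915
endloop
endfacet
facet normal -0.294 -0.590 -0.752
outer loop
vertex 0.688 -2.38 -1.915
vertex 2.919 -2.526 -2.674
vertex 2.427 -3.346 -1.838
endloop
endfacet
facet normal 0.295 0.590 0.752
outer loop
vertex 2.939 -2.32 -0.53
vertex 1.693 -0.534 -1.442
vertex 1.201 -1.354 -0.606
endloop
endfacet
facet normal 0.873 -0.486 0.039
outer loop
vertex 3.432 -1.5 -1.365
vertex 2.939 -2.32 -0.53
vertex 2.919 -2.526 -2.674
endloop
endfacet
facet normal 0.294 0.589 0.752
outer loop
vertex 3.432 -1.5 -1.365
vertex 1.693 -0.534 -1.442
vertex 2.939 -2.32 -0.53
endloop
endfacet
facet normal -0.874 0.485 -0.038
outer loop
vertex 1.201 -1.354 -0.606
vertex 1.693 -0.534 -1.442
vertex 0.688 -2.38 -1.915
endloop
endfacet
facet normal -0.295 -0.589 -0.752
outer loop
vertex 1.181 -1.56 -2.75
vertex 2.919 -2.526 -2.674
vertex 0.688 -2.38 -1.915
endloop
endfacet
facet normal -0.873 0.485 -0.039
outer loop
vertex 0.688 -2.38 -1.915
vertex 1.693 -0.534 -1.442
vertex 1.181 -1.56 -2.75
endloop
endfacet
facet normal 0.388 0.646 -0.658
outer loop
vertex 1.181 -1.56 -2.75
vertex 3.432 -1.5 -1.365
vertex 2.919 -2.526 -2.674
endloop
endfacet
facet normal 0.388 0.645 -0.658
outer loop
vertex 1.693 -0.534 -1.442
vertex 3.432 -1.5 -1.365
vertex 1.181 -1.56 -2.75
endloop
endfacet

endsolid


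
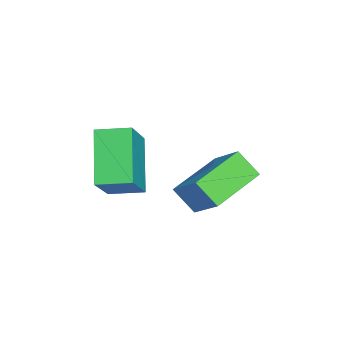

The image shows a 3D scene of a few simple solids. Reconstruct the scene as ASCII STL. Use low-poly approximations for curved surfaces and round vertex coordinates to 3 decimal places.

solid 
facet normal -0.718 0.073 -0.692
outer loop
vertex -2.455 0.077 1.36
vertex -2.505 1.273 1.539
vertex -0.955 0.368 -0.167
endloop
endfacet
facet normal 0.041 -0.988 -0.148
outer loop
vertex 0.425 0.227 1.161
vertex -2.455 0.077 1.36
vertex -0.955 0.368 -0.167
endloop
endfacet
facet normal -0.718 0.074 -0.692
outer loop
vertex -0.955 0.368 -0.167
vertex -2.505 1.273 1.539
vertex -1.004 1.564 0.012
endloop
endfacet
facet normal 0.694 0.134 -0.707
outer loop
vertex -1.004 1.564 0.012
vertex 0.425 0.227 1.161
vertex -0.955 0.368 -0.167
endloop
endfacet
facet normal -0.694 -0.135 0.707
outer loop
vertex -2.455 0.077 1.36
vertex -1.125 1.132 2.867
vertex -2.505 1.273 1.539
endloop
endfacet
facet normal 0.041 -0.988 -0.148
outer loop
vertex -1.076 -0.064 2.688
vertex -2.455 0.077 1.36
vertex 0.425 0.227 1.161
endloop
endfacet
facet normal -0.694 -0.134 0.707
outer loop
vertex -1.076 -0.064 2.688
vertex -1.125 1.132 2.867
vertex -2.455 0.077 1.36
endloop
endfacet
facet normal -0.041 0.988 0.148
outer loop
vertex -2.505 1.273 1.539
vertex -1.125 1.132 2.867
vertex -1.004 1.564 0.012
endloop
endfacet
facet normal 0.694 0.135 -0.707
outer loop
vertex 0.375 1.423 1.34
vertex 0.425 0.227 1.161
vertex -1.004 1.564 0.012
endloop
endfacet
facet normal -0.041 0.988 0.148
outer loop
vertex -1.004 1.564 0.012
vertex -1.125 1.132 2.867
vertex 0.375 1.423 1.34
endloop
endfacet
facet normal 0.718 -0.074 0.692
outer loop
vertex 0.375 1.423 1.34
vertex -1.076 -0.064 2.688
vertex 0.425 0.227 1.161
endloop
endfacet
facet normal 0.718 -0.074 0.692
outer loop
vertex -1.125 1.132 2.867
vertex -1.076 -0.064 2.688
vertex 0.375 1.423 1.34
endloop
endfacet
facet normal -0.551 -0.554 -0.624
outer loop
vertex -0.469 2.516 0.598
vertex -2.104 3.6 1.079
vertex -0.242 3.229 -0.236
endloop
endfacet
facet normal 0.810 -0.536 -0.238
outer loop
vertex 0.584 4.06 0.701
vertex -0.469 2.516 0.598
vertex -0.242 3.229 -0.236
endloop
endfacet
facet normal -0.551 -0.554 -0.624
outer loop
vertex -0.242 3.229 -0.236
vertex -2.104 3.6 1.079
vertex -1.877 4.313 0.246
endloop
endfacet
facet normal 0.203 0.637 -0.744
outer loop
vertex -1.877 4.313 0.246
vertex 0.584 4.06 0.701
vertex -0.242 3.229 -0.236
endloop
endfacet
facet normal -0.203 -0.637 0.744
outer loop
vertex -0.469 2.516 0.598
vertex -1.278 4.431 2.016
vertex -2.104 3.6 1.079
endloop
endfacet
facet normal 0.810 -0.536 -0.238
outer loop
vertex 0.357 3.347 1.534
vertex -0.469 2.516 0.598
vertex 0.584 4.06 0.701
endloop
endfacet
facet normal -0.203 -0.637 0.744
outer loop
vertex 0.357 3.347 1.534
vertex -1.278 4.431 2.016
vertex -0.469 2.516 0.598
endloop
endfacet
facet normal -0.810 0.536 0.238
outer loop
vertex -2.104 3.6 1.079
vertex -1.278 4.431 2.016
vertex -1.877 4.313 0.246
endloop
endfacet
facet normal 0.203 0.636 -0.744
outer loop
vertex -1.051 5.144 1.182
vertex 0.584 4.06 0.701
vertex -1.877 4.313 0.246
endloop
endfacet
facet normal -0.810 0.536 0.238
outer loop
vertex -1.877 4.313 0.246
vertex -1.278 4.431 2.016
vertex -1.051 5.144 1.182
endloop
endfacet
facet normal 0.551 0.554 0.624
outer loop
vertex -1.051 5.144 1.182
vertex 0.357 3.347 1.534
vertex 0.584 4.06 0.701
endloop
endfacet
facet normal 0.551 0.554 0.624
outer loop
vertex -1.278 4.431 2.016
vertex 0.357 3.347 1.534
vertex -1.051 5.144 1.182
endloop
endfacet

endsolid


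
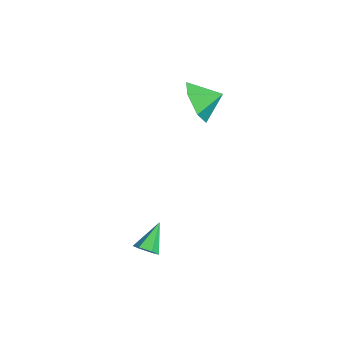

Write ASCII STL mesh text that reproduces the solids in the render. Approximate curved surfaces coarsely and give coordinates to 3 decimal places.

solid 
facet normal 0.480 -0.570 -0.667
outer loop
vertex 2.505 -2.402 -4.194
vertex 2.048 -2.491 -4.447
vertex 2.351 -2.077 -4.583
endloop
endfacet
facet normal 0.633 0.699 0.333
outer loop
vertex 2.505 -2.402 -4.194
vertex 2.351 -2.077 -4.583
vertex 1.392 -1.709 -3.533
endloop
endfacet
facet normal 0.479 -0.570 -0.667
outer loop
vertex 2.351 -2.077 -4.583
vertex 2.048 -2.491 -4.447
vertex 1.893 -2.166 -4.836
endloop
endfacet
facet normal -0.000 0.944 -0.331
outer loop
vertex 2.351 -2.077 -4.583
vertex 1.893 -2.166 -4.836
vertex 1.392 -1.709 -3.533
endloop
endfacet
facet normal 0.479 -0.570 -0.667
outer loop
vertex 1.893 -2.166 -4.836
vertex 2.048 -2.491 -4.447
vertex 1.591 -2.579 -4.7
endloop
endfacet
facet normal -0.785 0.425 -0.451
outer loop
vertex 1.893 -2.166 -4.836
vertex 1.591 -2.579 -4.7
vertex 1.392 -1.709 -3.533
endloop
endfacet
facet normal 0.479 -0.570 -0.667
outer loop
vertex 1.591 -2.579 -4.7
vertex 2.048 -2.491 -4.447
vertex 1.746 -2.904 -4.311
endloop
endfacet
facet normal -0.937 -0.337 0.092
outer loop
vertex 1.591 -2.579 -4.7
vertex 1.746 -2.904 -4.311
vertex 1.392 -1.709 -3.533
endloop
endfacet
facet normal 0.479 -0.570 -0.667
outer loop
vertex 1.746 -2.904 -4.311
vertex 2.048 -2.491 -4.447
vertex 2.203 -2.816 -4.058
endloop
endfacet
facet normal -0.305 -0.581 0.754
outer loop
vertex 1.746 -2.904 -4.311
vertex 2.203 -2.816 -4.058
vertex 1.392 -1.709 -3.533
endloop
endfacet
facet normal 0.480 -0.569 -0.667
outer loop
vertex 2.203 -2.816 -4.058
vertex 2.048 -2.491 -4.447
vertex 2.505 -2.402 -4.194
endloop
endfacet
facet normal 0.480 -0.063 0.875
outer loop
vertex 2.203 -2.816 -4.058
vertex 2.505 -2.402 -4.194
vertex 1.392 -1.709 -3.533
endloop
endfacet
facet normal -0.275 -0.871 -0.406
outer loop
vertex -0.907 1.037 -0.039
vertex -1.535 0.858 0.77
vertex -1.895 1.361 -0.065
endloop
endfacet
facet normal 0.287 0.840 -0.461
outer loop
vertex -0.907 1.037 -0.039
vertex -1.895 1.361 -0.065
vertex -1.225 1.842 1.23
endloop
endfacet
facet normal -0.274 -0.871 -0.407
outer loop
vertex -1.895 1.361 -0.065
vertex -1.535 0.858 0.77
vertex -2.523 1.181 0.744
endloop
endfacet
facet normal -0.414 0.902 -0.121
outer loop
vertex -1.895 1.361 -0.065
vertex -2.523 1.181 0.744
vertex -1.225 1.842 1.23
endloop
endfacet
facet normal -0.274 -0.872 -0.406
outer loop
vertex -2.523 1.181 0.744
vertex -1.535 0.858 0.77
vertex -2.163 0.678 1.58
endloop
endfacet
facet normal -0.531 0.606 0.593
outer loop
vertex -2.523 1.181 0.744
vertex -2.163 0.678 1.58
vertex -1.225 1.842 1.23
endloop
endfacet
facet normal -0.274 -0.872 -0.406
outer loop
vertex -2.163 0.678 1.58
vertex -1.535 0.858 0.77
vertex -1.175 0.355 1.606
endloop
endfacet
facet normal 0.055 0.247 0.968
outer loop
vertex -2.163 0.678 1.58
vertex -1.175 0.355 1.606
vertex -1.225 1.842 1.23
endloop
endfacet
facet normal -0.275 -0.872 -0.406
outer loop
vertex -1.175 0.355 1.606
vertex -1.535 0.858 0.77
vertex -0.547 0.534 0.797
endloop
endfacet
facet normal 0.756 0.184 0.628
outer loop
vertex -1.175 0.355 1.606
vertex -0.547 0.534 0.797
vertex -1.225 1.842 1.23
endloop
endfacet
facet normal -0.275 -0.872 -0.406
outer loop
vertex -0.547 0.534 0.797
vertex -1.535 0.858 0.77
vertex -0.907 1.037 -0.039
endloop
endfacet
facet normal 0.873 0.481 -0.086
outer loop
vertex -0.547 0.534 0.797
vertex -0.907 1.037 -0.039
vertex -1.225 1.842 1.23
endloop
endfacet

endsolid


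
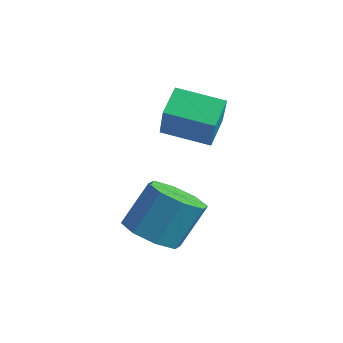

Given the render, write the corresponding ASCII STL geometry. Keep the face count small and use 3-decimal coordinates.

solid 
facet normal -0.391 0.334 -0.857
outer loop
vertex 0.106 2.002 1.581
vertex 1.608 2.795 1.205
vertex 0.497 0.987 1.007
endloop
endfacet
facet normal -0.863 -0.455 0.217
outer loop
vertex 1.132 0.445 2.395
vertex 0.106 2.002 1.581
vertex 0.497 0.987 1.007
endloop
endfacet
facet normal -0.391 0.334 -0.857
outer loop
vertex 0.497 0.987 1.007
vertex 1.608 2.795 1.205
vertex 2.0 1.78 0.63
endloop
endfacet
facet normal 0.318 -0.825 -0.468
outer loop
vertex 2.0 1.78 0.63
vertex 1.132 0.445 2.395
vertex 0.497 0.987 1.007
endloop
endfacet
facet normal -0.318 0.825 0.468
outer loop
vertex 0.106 2.002 1.581
vertex 2.243 2.253 2.593
vertex 1.608 2.795 1.205
endloop
endfacet
facet normal -0.863 -0.456 0.216
outer loop
vertex 0.74 1.46 2.97
vertex 0.106 2.002 1.581
vertex 1.132 0.445 2.395
endloop
endfacet
facet normal -0.318 0.825 0.467
outer loop
vertex 0.74 1.46 2.97
vertex 2.243 2.253 2.593
vertex 0.106 2.002 1.581
endloop
endfacet
facet normal 0.863 0.456 -0.217
outer loop
vertex 1.608 2.795 1.205
vertex 2.243 2.253 2.593
vertex 2.0 1.78 0.63
endloop
endfacet
facet normal 0.318 -0.825 -0.467
outer loop
vertex 2.634 1.238 2.019
vertex 1.132 0.445 2.395
vertex 2.0 1.78 0.63
endloop
endfacet
facet normal 0.864 0.455 -0.217
outer loop
vertex 2.0 1.78 0.63
vertex 2.243 2.253 2.593
vertex 2.634 1.238 2.019
endloop
endfacet
facet normal 0.391 -0.335 0.857
outer loop
vertex 2.634 1.238 2.019
vertex 0.74 1.46 2.97
vertex 1.132 0.445 2.395
endloop
endfacet
facet normal 0.391 -0.334 0.857
outer loop
vertex 2.243 2.253 2.593
vertex 0.74 1.46 2.97
vertex 2.634 1.238 2.019
endloop
endfacet
facet normal -0.161 -0.533 -0.831
outer loop
vertex 3.266 -2.252 -1.436
vertex 2.476 -1.597 -1.703
vertex 3.52 -1.627 -1.886
endloop
endfacet
facet normal 0.936 -0.349 0.043
outer loop
vertex 3.266 -2.252 -1.436
vertex 3.52 -1.627 -1.886
vertex 3.554 -1.297 0.051
endloop
endfacet
facet normal 0.936 -0.349 0.043
outer loop
vertex 3.554 -1.297 0.051
vertex 3.52 -1.627 -1.886
vertex 3.808 -0.672 -0.4
endloop
endfacet
facet normal 0.160 0.534 0.830
outer loop
vertex 3.554 -1.297 0.051
vertex 3.808 -0.672 -0.4
vertex 2.764 -0.643 -0.217
endloop
endfacet
facet normal -0.161 -0.534 -0.830
outer loop
vertex 3.52 -1.627 -1.886
vertex 2.476 -1.597 -1.703
vertex 3.162 -0.984 -2.23
endloop
endfacet
facet normal 0.883 0.298 -0.363
outer loop
vertex 3.52 -1.627 -1.886
vertex 3.162 -0.984 -2.23
vertex 3.808 -0.672 -0.4
endloop
endfacet
facet normal 0.883 0.299 -0.363
outer loop
vertex 3.808 -0.672 -0.4
vertex 3.162 -0.984 -2.23
vertex 3.45 -0.03 -0.743
endloop
endfacet
facet normal 0.160 0.533 0.831
outer loop
vertex 3.808 -0.672 -0.4
vertex 3.45 -0.03 -0.743
vertex 2.764 -0.643 -0.217
endloop
endfacet
facet normal -0.161 -0.534 -0.830
outer loop
vertex 3.162 -0.984 -2.23
vertex 2.476 -1.597 -1.703
vertex 2.403 -0.701 -2.265
endloop
endfacet
facet normal 0.313 0.771 -0.555
outer loop
vertex 3.162 -0.984 -2.23
vertex 2.403 -0.701 -2.265
vertex 3.45 -0.03 -0.743
endloop
endfacet
facet normal 0.314 0.770 -0.555
outer loop
vertex 3.45 -0.03 -0.743
vertex 2.403 -0.701 -2.265
vertex 2.691 0.254 -0.778
endloop
endfacet
facet normal 0.161 0.533 0.831
outer loop
vertex 3.45 -0.03 -0.743
vertex 2.691 0.254 -0.778
vertex 2.764 -0.643 -0.217
endloop
endfacet
facet normal -0.160 -0.534 -0.830
outer loop
vertex 2.403 -0.701 -2.265
vertex 2.476 -1.597 -1.703
vertex 1.686 -0.943 -1.971
endloop
endfacet
facet normal -0.441 0.792 -0.423
outer loop
vertex 2.403 -0.701 -2.265
vertex 1.686 -0.943 -1.971
vertex 2.691 0.254 -0.778
endloop
endfacet
facet normal -0.441 0.792 -0.423
outer loop
vertex 2.691 0.254 -0.778
vertex 1.686 -0.943 -1.971
vertex 1.974 0.012 -0.484
endloop
endfacet
facet normal 0.161 0.533 0.831
outer loop
vertex 2.691 0.254 -0.778
vertex 1.974 0.012 -0.484
vertex 2.764 -0.643 -0.217
endloop
endfacet
facet normal -0.160 -0.534 -0.830
outer loop
vertex 1.686 -0.943 -1.971
vertex 2.476 -1.597 -1.703
vertex 1.432 -1.568 -1.52
endloop
endfacet
facet normal -0.936 0.349 -0.043
outer loop
vertex 1.686 -0.943 -1.971
vertex 1.432 -1.568 -1.52
vertex 1.974 0.012 -0.484
endloop
endfacet
facet normal -0.936 0.349 -0.043
outer loop
vertex 1.974 0.012 -0.484
vertex 1.432 -1.568 -1.52
vertex 1.72 -0.613 -0.034
endloop
endfacet
facet normal 0.161 0.533 0.831
outer loop
vertex 1.974 0.012 -0.484
vertex 1.72 -0.613 -0.034
vertex 2.764 -0.643 -0.217
endloop
endfacet
facet normal -0.160 -0.533 -0.831
outer loop
vertex 1.432 -1.568 -1.52
vertex 2.476 -1.597 -1.703
vertex 1.79 -2.21 -1.177
endloop
endfacet
facet normal -0.883 -0.298 0.363
outer loop
vertex 1.432 -1.568 -1.52
vertex 1.79 -2.21 -1.177
vertex 1.72 -0.613 -0.034
endloop
endfacet
facet normal -0.883 -0.298 0.362
outer loop
vertex 1.72 -0.613 -0.034
vertex 1.79 -2.21 -1.177
vertex 2.078 -1.256 0.31
endloop
endfacet
facet normal 0.161 0.534 0.830
outer loop
vertex 1.72 -0.613 -0.034
vertex 2.078 -1.256 0.31
vertex 2.764 -0.643 -0.217
endloop
endfacet
facet normal -0.161 -0.533 -0.831
outer loop
vertex 1.79 -2.21 -1.177
vertex 2.476 -1.597 -1.703
vertex 2.549 -2.494 -1.142
endloop
endfacet
facet normal -0.314 -0.770 0.555
outer loop
vertex 1.79 -2.21 -1.177
vertex 2.549 -2.494 -1.142
vertex 2.078 -1.256 0.31
endloop
endfacet
facet normal -0.313 -0.770 0.555
outer loop
vertex 2.078 -1.256 0.31
vertex 2.549 -2.494 -1.142
vertex 2.837 -1.539 0.345
endloop
endfacet
facet normal 0.161 0.534 0.830
outer loop
vertex 2.078 -1.256 0.31
vertex 2.837 -1.539 0.345
vertex 2.764 -0.643 -0.217
endloop
endfacet
facet normal -0.161 -0.533 -0.831
outer loop
vertex 2.549 -2.494 -1.142
vertex 2.476 -1.597 -1.703
vertex 3.266 -2.252 -1.436
endloop
endfacet
facet normal 0.441 -0.792 0.423
outer loop
vertex 2.549 -2.494 -1.142
vertex 3.266 -2.252 -1.436
vertex 2.837 -1.539 0.345
endloop
endfacet
facet normal 0.441 -0.792 0.423
outer loop
vertex 2.837 -1.539 0.345
vertex 3.266 -2.252 -1.436
vertex 3.554 -1.297 0.051
endloop
endfacet
facet normal 0.160 0.534 0.830
outer loop
vertex 2.837 -1.539 0.345
vertex 3.554 -1.297 0.051
vertex 2.764 -0.643 -0.217
endloop
endfacet

endsolid


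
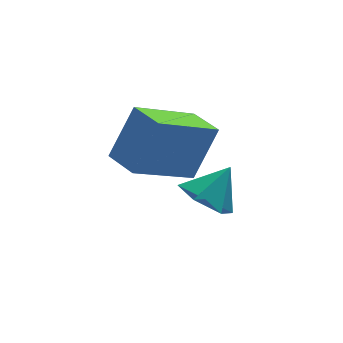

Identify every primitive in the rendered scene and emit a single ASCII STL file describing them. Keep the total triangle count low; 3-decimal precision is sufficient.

solid 
facet normal -0.630 -0.231 -0.742
outer loop
vertex 1.364 -0.076 -1.59
vertex 0.762 0.258 -1.183
vertex 1.196 0.7 -1.689
endloop
endfacet
facet normal 0.966 0.187 -0.177
outer loop
vertex 1.364 -0.076 -1.59
vertex 1.196 0.7 -1.689
vertex 1.478 0.522 -0.337
endloop
endfacet
facet normal -0.629 -0.233 -0.742
outer loop
vertex 1.196 0.7 -1.689
vertex 0.762 0.258 -1.183
vertex 0.593 1.034 -1.283
endloop
endfacet
facet normal 0.491 0.871 0.012
outer loop
vertex 1.196 0.7 -1.689
vertex 0.593 1.034 -1.283
vertex 1.478 0.522 -0.337
endloop
endfacet
facet normal -0.629 -0.233 -0.742
outer loop
vertex 0.593 1.034 -1.283
vertex 0.762 0.258 -1.183
vertex 0.159 0.592 -0.777
endloop
endfacet
facet normal -0.149 0.805 0.575
outer loop
vertex 0.593 1.034 -1.283
vertex 0.159 0.592 -0.777
vertex 1.478 0.522 -0.337
endloop
endfacet
facet normal -0.628 -0.232 -0.743
outer loop
vertex 0.159 0.592 -0.777
vertex 0.762 0.258 -1.183
vertex 0.327 -0.184 -0.677
endloop
endfacet
facet normal -0.313 0.054 0.948
outer loop
vertex 0.159 0.592 -0.777
vertex 0.327 -0.184 -0.677
vertex 1.478 0.522 -0.337
endloop
endfacet
facet normal -0.629 -0.231 -0.742
outer loop
vertex 0.327 -0.184 -0.677
vertex 0.762 0.258 -1.183
vertex 0.93 -0.518 -1.084
endloop
endfacet
facet normal 0.163 -0.631 0.759
outer loop
vertex 0.327 -0.184 -0.677
vertex 0.93 -0.518 -1.084
vertex 1.478 0.522 -0.337
endloop
endfacet
facet normal -0.630 -0.231 -0.742
outer loop
vertex 0.93 -0.518 -1.084
vertex 0.762 0.258 -1.183
vertex 1.364 -0.076 -1.59
endloop
endfacet
facet normal 0.802 -0.564 0.196
outer loop
vertex 0.93 -0.518 -1.084
vertex 1.364 -0.076 -1.59
vertex 1.478 0.522 -0.337
endloop
endfacet
facet normal -0.472 -0.256 -0.844
outer loop
vertex -0.68 1.696 -1.08
vertex -1.045 2.687 -1.176
vertex 1.056 2.227 -2.213
endloop
endfacet
facet normal 0.344 -0.935 0.090
outer loop
vertex 1.845 2.653 -0.804
vertex -0.68 1.696 -1.08
vertex 1.056 2.227 -2.213
endloop
endfacet
facet normal -0.472 -0.255 -0.844
outer loop
vertex 1.056 2.227 -2.213
vertex -1.045 2.687 -1.176
vertex 0.691 3.218 -2.308
endloop
endfacet
facet normal 0.811 0.248 -0.529
outer loop
vertex 0.691 3.218 -2.308
vertex 1.845 2.653 -0.804
vertex 1.056 2.227 -2.213
endloop
endfacet
facet normal -0.812 -0.248 0.529
outer loop
vertex -0.68 1.696 -1.08
vertex -0.256 3.113 0.233
vertex -1.045 2.687 -1.176
endloop
endfacet
facet normal 0.344 -0.935 0.090
outer loop
vertex 0.109 2.122 0.328
vertex -0.68 1.696 -1.08
vertex 1.845 2.653 -0.804
endloop
endfacet
facet normal -0.811 -0.248 0.530
outer loop
vertex 0.109 2.122 0.328
vertex -0.256 3.113 0.233
vertex -0.68 1.696 -1.08
endloop
endfacet
facet normal -0.344 0.935 -0.090
outer loop
vertex -1.045 2.687 -1.176
vertex -0.256 3.113 0.233
vertex 0.691 3.218 -2.308
endloop
endfacet
facet normal 0.811 0.248 -0.530
outer loop
vertex 1.48 3.644 -0.9
vertex 1.845 2.653 -0.804
vertex 0.691 3.218 -2.308
endloop
endfacet
facet normal -0.344 0.935 -0.090
outer loop
vertex 0.691 3.218 -2.308
vertex -0.256 3.113 0.233
vertex 1.48 3.644 -0.9
endloop
endfacet
facet normal 0.472 0.256 0.844
outer loop
vertex 1.48 3.644 -0.9
vertex 0.109 2.122 0.328
vertex 1.845 2.653 -0.804
endloop
endfacet
facet normal 0.473 0.255 0.844
outer loop
vertex -0.256 3.113 0.233
vertex 0.109 2.122 0.328
vertex 1.48 3.644 -0.9
endloop
endfacet

endsolid


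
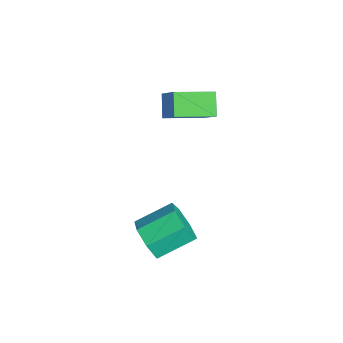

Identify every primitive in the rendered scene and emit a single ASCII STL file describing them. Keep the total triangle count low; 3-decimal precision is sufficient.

solid 
facet normal 0.038 -0.911 -0.410
outer loop
vertex 4.44 -1.057 -0.91
vertex 3.615 -0.813 -1.529
vertex 4.649 -0.682 -1.724
endloop
endfacet
facet normal 0.973 -0.060 0.222
outer loop
vertex 4.44 -1.057 -0.91
vertex 4.649 -0.682 -1.724
vertex 4.37 0.629 -0.151
endloop
endfacet
facet normal 0.973 -0.060 0.222
outer loop
vertex 4.37 0.629 -0.151
vertex 4.649 -0.682 -1.724
vertex 4.579 1.003 -0.965
endloop
endfacet
facet normal -0.038 0.912 0.409
outer loop
vertex 4.37 0.629 -0.151
vertex 4.579 1.003 -0.965
vertex 3.545 0.873 -0.771
endloop
endfacet
facet normal 0.038 -0.911 -0.410
outer loop
vertex 4.649 -0.682 -1.724
vertex 3.615 -0.813 -1.529
vertex 4.08 -0.406 -2.391
endloop
endfacet
facet normal 0.784 0.282 -0.553
outer loop
vertex 4.649 -0.682 -1.724
vertex 4.08 -0.406 -2.391
vertex 4.579 1.003 -0.965
endloop
endfacet
facet normal 0.784 0.282 -0.553
outer loop
vertex 4.579 1.003 -0.965
vertex 4.08 -0.406 -2.391
vertex 4.009 1.28 -1.632
endloop
endfacet
facet normal -0.038 0.911 0.410
outer loop
vertex 4.579 1.003 -0.965
vertex 4.009 1.28 -1.632
vertex 3.545 0.873 -0.771
endloop
endfacet
facet normal 0.038 -0.911 -0.410
outer loop
vertex 4.08 -0.406 -2.391
vertex 3.615 -0.813 -1.529
vertex 3.16 -0.436 -2.409
endloop
endfacet
facet normal 0.004 0.411 -0.912
outer loop
vertex 4.08 -0.406 -2.391
vertex 3.16 -0.436 -2.409
vertex 4.009 1.28 -1.632
endloop
endfacet
facet normal 0.005 0.410 -0.912
outer loop
vertex 4.009 1.28 -1.632
vertex 3.16 -0.436 -2.409
vertex 3.09 1.25 -1.651
endloop
endfacet
facet normal -0.038 0.911 0.410
outer loop
vertex 4.009 1.28 -1.632
vertex 3.09 1.25 -1.651
vertex 3.545 0.873 -0.771
endloop
endfacet
facet normal 0.038 -0.911 -0.410
outer loop
vertex 3.16 -0.436 -2.409
vertex 3.615 -0.813 -1.529
vertex 2.584 -0.75 -1.765
endloop
endfacet
facet normal -0.778 0.230 -0.584
outer loop
vertex 3.16 -0.436 -2.409
vertex 2.584 -0.75 -1.765
vertex 3.09 1.25 -1.651
endloop
endfacet
facet normal -0.778 0.230 -0.585
outer loop
vertex 3.09 1.25 -1.651
vertex 2.584 -0.75 -1.765
vertex 2.513 0.936 -1.007
endloop
endfacet
facet normal -0.038 0.911 0.410
outer loop
vertex 3.09 1.25 -1.651
vertex 2.513 0.936 -1.007
vertex 3.545 0.873 -0.771
endloop
endfacet
facet normal 0.038 -0.911 -0.410
outer loop
vertex 2.584 -0.75 -1.765
vertex 3.615 -0.813 -1.529
vertex 2.784 -1.111 -0.943
endloop
endfacet
facet normal -0.975 -0.123 0.183
outer loop
vertex 2.584 -0.75 -1.765
vertex 2.784 -1.111 -0.943
vertex 2.513 0.936 -1.007
endloop
endfacet
facet normal -0.975 -0.123 0.183
outer loop
vertex 2.513 0.936 -1.007
vertex 2.784 -1.111 -0.943
vertex 2.713 0.575 -0.185
endloop
endfacet
facet normal -0.038 0.911 0.410
outer loop
vertex 2.513 0.936 -1.007
vertex 2.713 0.575 -0.185
vertex 3.545 0.873 -0.771
endloop
endfacet
facet normal 0.038 -0.911 -0.410
outer loop
vertex 2.784 -1.111 -0.943
vertex 3.615 -0.813 -1.529
vertex 3.61 -1.248 -0.563
endloop
endfacet
facet normal -0.438 -0.384 0.813
outer loop
vertex 2.784 -1.111 -0.943
vertex 3.61 -1.248 -0.563
vertex 2.713 0.575 -0.185
endloop
endfacet
facet normal -0.438 -0.384 0.813
outer loop
vertex 2.713 0.575 -0.185
vertex 3.61 -1.248 -0.563
vertex 3.54 0.438 0.196
endloop
endfacet
facet normal -0.038 0.911 0.410
outer loop
vertex 2.713 0.575 -0.185
vertex 3.54 0.438 0.196
vertex 3.545 0.873 -0.771
endloop
endfacet
facet normal 0.038 -0.911 -0.410
outer loop
vertex 3.61 -1.248 -0.563
vertex 3.615 -0.813 -1.529
vertex 4.44 -1.057 -0.91
endloop
endfacet
facet normal 0.429 -0.356 0.830
outer loop
vertex 3.61 -1.248 -0.563
vertex 4.44 -1.057 -0.91
vertex 3.54 0.438 0.196
endloop
endfacet
facet normal 0.429 -0.356 0.830
outer loop
vertex 3.54 0.438 0.196
vertex 4.44 -1.057 -0.91
vertex 4.37 0.629 -0.151
endloop
endfacet
facet normal -0.038 0.911 0.410
outer loop
vertex 3.54 0.438 0.196
vertex 4.37 0.629 -0.151
vertex 3.545 0.873 -0.771
endloop
endfacet
facet normal -0.689 -0.104 -0.717
outer loop
vertex -2.564 1.703 2.068
vertex -2.424 3.585 1.66
vertex -1.655 1.454 1.231
endloop
endfacet
facet normal -0.073 -0.975 0.211
outer loop
vertex -0.456 1.635 2.48
vertex -2.564 1.703 2.068
vertex -1.655 1.454 1.231
endloop
endfacet
facet normal -0.689 -0.104 -0.718
outer loop
vertex -1.655 1.454 1.231
vertex -2.424 3.585 1.66
vertex -1.515 3.336 0.824
endloop
endfacet
facet normal 0.721 -0.197 -0.664
outer loop
vertex -1.515 3.336 0.824
vertex -0.456 1.635 2.48
vertex -1.655 1.454 1.231
endloop
endfacet
facet normal -0.721 0.198 0.664
outer loop
vertex -2.564 1.703 2.068
vertex -1.225 3.766 2.909
vertex -2.424 3.585 1.66
endloop
endfacet
facet normal -0.073 -0.975 0.211
outer loop
vertex -1.365 1.884 3.316
vertex -2.564 1.703 2.068
vertex -0.456 1.635 2.48
endloop
endfacet
facet normal -0.721 0.197 0.664
outer loop
vertex -1.365 1.884 3.316
vertex -1.225 3.766 2.909
vertex -2.564 1.703 2.068
endloop
endfacet
facet normal 0.073 0.975 -0.211
outer loop
vertex -2.424 3.585 1.66
vertex -1.225 3.766 2.909
vertex -1.515 3.336 0.824
endloop
endfacet
facet normal 0.721 -0.198 -0.664
outer loop
vertex -0.316 3.517 2.072
vertex -0.456 1.635 2.48
vertex -1.515 3.336 0.824
endloop
endfacet
facet normal 0.073 0.975 -0.211
outer loop
vertex -1.515 3.336 0.824
vertex -1.225 3.766 2.909
vertex -0.316 3.517 2.072
endloop
endfacet
facet normal 0.689 0.104 0.718
outer loop
vertex -0.316 3.517 2.072
vertex -1.365 1.884 3.316
vertex -0.456 1.635 2.48
endloop
endfacet
facet normal 0.689 0.104 0.717
outer loop
vertex -1.225 3.766 2.909
vertex -1.365 1.884 3.316
vertex -0.316 3.517 2.072
endloop
endfacet

endsolid


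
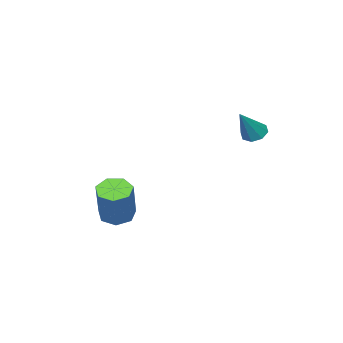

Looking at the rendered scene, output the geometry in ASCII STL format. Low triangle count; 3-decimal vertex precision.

solid 
facet normal -0.637 -0.082 -0.766
outer loop
vertex -1.605 -1.376 -0.983
vertex -2.055 -1.13 -0.635
vertex -1.624 -0.903 -1.018
endloop
endfacet
facet normal 0.932 0.011 -0.362
outer loop
vertex -1.605 -1.376 -0.983
vertex -1.624 -0.903 -1.018
vertex -0.965 -0.99 0.675
endloop
endfacet
facet normal -0.638 -0.081 -0.766
outer loop
vertex -1.624 -0.903 -1.018
vertex -2.055 -1.13 -0.635
vertex -1.895 -0.563 -0.828
endloop
endfacet
facet normal 0.692 0.683 -0.234
outer loop
vertex -1.624 -0.903 -1.018
vertex -1.895 -0.563 -0.828
vertex -0.965 -0.99 0.675
endloop
endfacet
facet normal -0.638 -0.081 -0.766
outer loop
vertex -1.895 -0.563 -0.828
vertex -2.055 -1.13 -0.635
vertex -2.26 -0.555 -0.525
endloop
endfacet
facet normal 0.165 0.971 0.174
outer loop
vertex -1.895 -0.563 -0.828
vertex -2.26 -0.555 -0.525
vertex -0.965 -0.99 0.675
endloop
endfacet
facet normal -0.638 -0.081 -0.766
outer loop
vertex -2.26 -0.555 -0.525
vertex -2.055 -1.13 -0.635
vertex -2.505 -0.884 -0.286
endloop
endfacet
facet normal -0.340 0.705 0.622
outer loop
vertex -2.26 -0.555 -0.525
vertex -2.505 -0.884 -0.286
vertex -0.965 -0.99 0.675
endloop
endfacet
facet normal -0.638 -0.079 -0.766
outer loop
vertex -2.505 -0.884 -0.286
vertex -2.055 -1.13 -0.635
vertex -2.487 -1.357 -0.252
endloop
endfacet
facet normal -0.527 0.041 0.849
outer loop
vertex -2.505 -0.884 -0.286
vertex -2.487 -1.357 -0.252
vertex -0.965 -0.99 0.675
endloop
endfacet
facet normal -0.636 -0.083 -0.767
outer loop
vertex -2.487 -1.357 -0.252
vertex -2.055 -1.13 -0.635
vertex -2.215 -1.697 -0.441
endloop
endfacet
facet normal -0.287 -0.631 0.721
outer loop
vertex -2.487 -1.357 -0.252
vertex -2.215 -1.697 -0.441
vertex -0.965 -0.99 0.675
endloop
endfacet
facet normal -0.638 -0.082 -0.766
outer loop
vertex -2.215 -1.697 -0.441
vertex -2.055 -1.13 -0.635
vertex -1.85 -1.704 -0.744
endloop
endfacet
facet normal 0.241 -0.919 0.312
outer loop
vertex -2.215 -1.697 -0.441
vertex -1.85 -1.704 -0.744
vertex -0.965 -0.99 0.675
endloop
endfacet
facet normal -0.637 -0.082 -0.766
outer loop
vertex -1.85 -1.704 -0.744
vertex -2.055 -1.13 -0.635
vertex -1.605 -1.376 -0.983
endloop
endfacet
facet normal 0.744 -0.654 -0.135
outer loop
vertex -1.85 -1.704 -0.744
vertex -1.605 -1.376 -0.983
vertex -0.965 -0.99 0.675
endloop
endfacet
facet normal -0.386 -0.328 -0.862
outer loop
vertex 3.36 -3.81 -5.164
vertex 2.855 -4.267 -4.764
vertex 2.759 -3.521 -5.005
endloop
endfacet
facet normal 0.287 0.845 -0.450
outer loop
vertex 3.36 -3.81 -5.164
vertex 2.759 -3.521 -5.005
vertex 4.151 -3.137 -3.396
endloop
endfacet
facet normal 0.289 0.844 -0.451
outer loop
vertex 4.151 -3.137 -3.396
vertex 2.759 -3.521 -5.005
vertex 3.55 -2.847 -3.238
endloop
endfacet
facet normal 0.385 0.329 0.862
outer loop
vertex 4.151 -3.137 -3.396
vertex 3.55 -2.847 -3.238
vertex 3.645 -3.593 -2.996
endloop
endfacet
facet normal -0.386 -0.328 -0.862
outer loop
vertex 2.759 -3.521 -5.005
vertex 2.855 -4.267 -4.764
vertex 2.23 -3.793 -4.665
endloop
endfacet
facet normal -0.505 0.857 -0.101
outer loop
vertex 2.759 -3.521 -5.005
vertex 2.23 -3.793 -4.665
vertex 3.55 -2.847 -3.238
endloop
endfacet
facet normal -0.506 0.857 -0.100
outer loop
vertex 3.55 -2.847 -3.238
vertex 2.23 -3.793 -4.665
vertex 3.021 -3.12 -2.897
endloop
endfacet
facet normal 0.386 0.329 0.862
outer loop
vertex 3.55 -2.847 -3.238
vertex 3.021 -3.12 -2.897
vertex 3.645 -3.593 -2.996
endloop
endfacet
facet normal -0.386 -0.328 -0.862
outer loop
vertex 2.23 -3.793 -4.665
vertex 2.855 -4.267 -4.764
vertex 2.171 -4.422 -4.399
endloop
endfacet
facet normal -0.919 0.224 0.326
outer loop
vertex 2.23 -3.793 -4.665
vertex 2.171 -4.422 -4.399
vertex 3.021 -3.12 -2.897
endloop
endfacet
facet normal -0.919 0.224 0.326
outer loop
vertex 3.021 -3.12 -2.897
vertex 2.171 -4.422 -4.399
vertex 2.962 -3.749 -2.631
endloop
endfacet
facet normal 0.386 0.328 0.862
outer loop
vertex 3.021 -3.12 -2.897
vertex 2.962 -3.749 -2.631
vertex 3.645 -3.593 -2.996
endloop
endfacet
facet normal -0.386 -0.328 -0.862
outer loop
vertex 2.171 -4.422 -4.399
vertex 2.855 -4.267 -4.764
vertex 2.627 -4.934 -4.408
endloop
endfacet
facet normal -0.640 -0.578 0.506
outer loop
vertex 2.171 -4.422 -4.399
vertex 2.627 -4.934 -4.408
vertex 2.962 -3.749 -2.631
endloop
endfacet
facet normal -0.640 -0.578 0.506
outer loop
vertex 2.962 -3.749 -2.631
vertex 2.627 -4.934 -4.408
vertex 3.418 -4.261 -2.64
endloop
endfacet
facet normal 0.386 0.328 0.862
outer loop
vertex 2.962 -3.749 -2.631
vertex 3.418 -4.261 -2.64
vertex 3.645 -3.593 -2.996
endloop
endfacet
facet normal -0.386 -0.328 -0.862
outer loop
vertex 2.627 -4.934 -4.408
vertex 2.855 -4.267 -4.764
vertex 3.254 -4.943 -4.685
endloop
endfacet
facet normal 0.121 -0.945 0.305
outer loop
vertex 2.627 -4.934 -4.408
vertex 3.254 -4.943 -4.685
vertex 3.418 -4.261 -2.64
endloop
endfacet
facet normal 0.121 -0.945 0.305
outer loop
vertex 3.418 -4.261 -2.64
vertex 3.254 -4.943 -4.685
vertex 4.045 -4.27 -2.917
endloop
endfacet
facet normal 0.386 0.328 0.862
outer loop
vertex 3.418 -4.261 -2.64
vertex 4.045 -4.27 -2.917
vertex 3.645 -3.593 -2.996
endloop
endfacet
facet normal -0.385 -0.328 -0.862
outer loop
vertex 3.254 -4.943 -4.685
vertex 2.855 -4.267 -4.764
vertex 3.58 -4.443 -5.021
endloop
endfacet
facet normal 0.790 -0.600 -0.125
outer loop
vertex 3.254 -4.943 -4.685
vertex 3.58 -4.443 -5.021
vertex 4.045 -4.27 -2.917
endloop
endfacet
facet normal 0.790 -0.600 -0.125
outer loop
vertex 4.045 -4.27 -2.917
vertex 3.58 -4.443 -5.021
vertex 4.371 -3.77 -3.254
endloop
endfacet
facet normal 0.386 0.329 0.862
outer loop
vertex 4.045 -4.27 -2.917
vertex 4.371 -3.77 -3.254
vertex 3.645 -3.593 -2.996
endloop
endfacet
facet normal -0.385 -0.329 -0.862
outer loop
vertex 3.58 -4.443 -5.021
vertex 2.855 -4.267 -4.764
vertex 3.36 -3.81 -5.164
endloop
endfacet
facet normal 0.865 0.196 -0.462
outer loop
vertex 3.58 -4.443 -5.021
vertex 3.36 -3.81 -5.164
vertex 4.371 -3.77 -3.254
endloop
endfacet
facet normal 0.865 0.197 -0.462
outer loop
vertex 4.371 -3.77 -3.254
vertex 3.36 -3.81 -5.164
vertex 4.151 -3.137 -3.396
endloop
endfacet
facet normal 0.386 0.328 0.862
outer loop
vertex 4.371 -3.77 -3.254
vertex 4.151 -3.137 -3.396
vertex 3.645 -3.593 -2.996
endloop
endfacet

endsolid
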